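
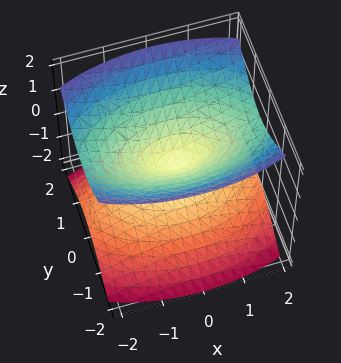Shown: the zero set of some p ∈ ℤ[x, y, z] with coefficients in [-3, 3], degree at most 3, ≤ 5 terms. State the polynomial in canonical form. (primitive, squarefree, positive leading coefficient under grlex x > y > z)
(a) The picture has 2 separate pieces. Treating them together as one polynomial.
(b) deg p = 2. A double cone through the origin; a quadric.
(c) Symmetries: the x ↦ −x reflection is a symmetry, so x appears only in even powers; the z ↦ −z reflection is a symmetry, so z appears only in even powers; the y ↦ −y reflection is a symmetry, so y appears only in even powers.
(d) Checking where it meets the axes: it meets the x-axis at x = 0 (among the integer gridlines); it crosses the z-axis at the gridline z = 0; it crosses the y-axis at the gridline y = 0.
(e) The integer polynomial consistent with all of this is the stated p.

x^2 + 3*y^2 - 3*z^2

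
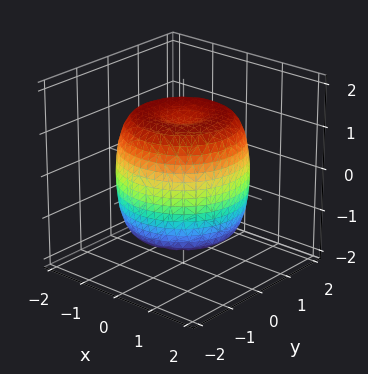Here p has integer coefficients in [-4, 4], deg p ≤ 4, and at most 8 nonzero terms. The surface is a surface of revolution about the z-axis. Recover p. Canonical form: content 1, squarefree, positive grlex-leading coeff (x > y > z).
Degree: no degree-3 surface has this shape, so deg p = 4.
Symmetry: the surface is invariant under rotation about z: p = q(x² + y², z).
From the visible intercepts: a circular section at z = 1 has radius between 1 and 2.
Putting this together gives p.

2*x^4 + 4*x^2*y^2 + 2*y^4 - 3*x^2 - 3*y^2 + 2*z^2 - 3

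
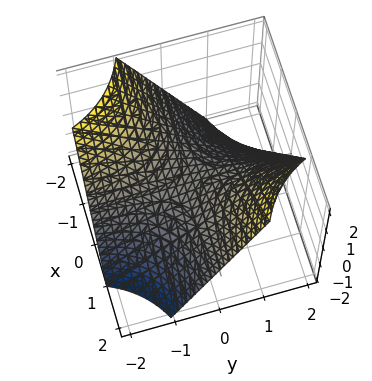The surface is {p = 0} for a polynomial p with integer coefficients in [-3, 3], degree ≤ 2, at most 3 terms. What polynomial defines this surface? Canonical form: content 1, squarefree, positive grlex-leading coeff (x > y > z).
x*y - z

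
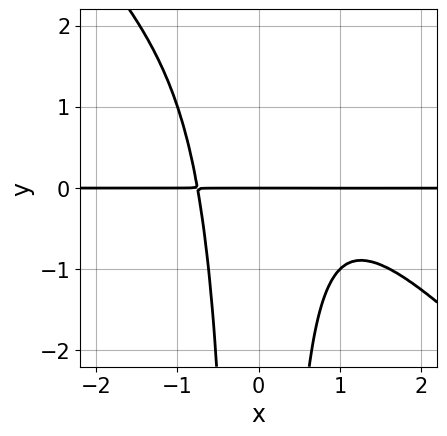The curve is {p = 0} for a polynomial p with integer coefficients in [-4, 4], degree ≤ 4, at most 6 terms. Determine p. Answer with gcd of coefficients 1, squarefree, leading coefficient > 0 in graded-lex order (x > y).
x^3*y + x^2*y^2 - x^2*y + y

First, degree: the shape is more complex than any degree-3 curve, so deg p = 4.
Then, against the integer gridlines: it crosses the y-axis at the gridline y = 0; the visible x-axis segment lies entirely on the curve.
Finally, putting this together gives p.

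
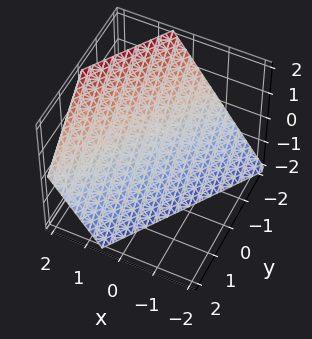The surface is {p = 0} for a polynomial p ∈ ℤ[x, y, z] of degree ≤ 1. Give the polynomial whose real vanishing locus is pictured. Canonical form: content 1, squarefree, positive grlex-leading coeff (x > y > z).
1. Degree: the surface is flat (a plane), so deg p = 1.
2. From the visible intercepts: it meets the y-axis at y = -1 (among the integer gridlines); one z-axis crossing is at z = -1.
3. Together with the visible shape, these determine p as stated.

3*x - 2*y - 2*z - 2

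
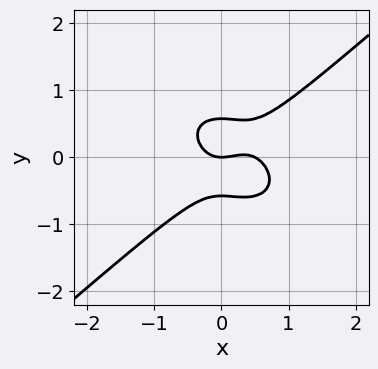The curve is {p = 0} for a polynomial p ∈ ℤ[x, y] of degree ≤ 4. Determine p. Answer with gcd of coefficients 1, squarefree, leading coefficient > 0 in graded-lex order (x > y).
First, degree: the shape is more complex than any degree-2 curve, so deg p = 3.
Next, from the visible intercepts: it meets the x-axis at x = 0 (among the integer gridlines); it crosses the y-axis at the gridline y = 0.
Finally, solving for integer coefficients yields p as stated.

2*x^3 - 3*y^3 - x^2 + y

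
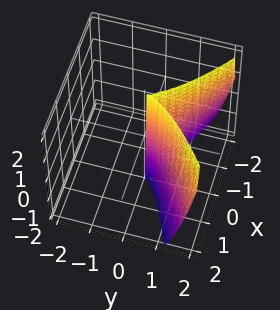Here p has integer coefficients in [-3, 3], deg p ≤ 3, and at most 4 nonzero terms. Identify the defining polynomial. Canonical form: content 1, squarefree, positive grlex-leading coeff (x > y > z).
x^2*z - 2*y^3 + 3*x^2

First, deg p = 3. A generic line meets the surface in up to 3 points.
Next, checking where it meets the axes: it meets the y-axis at y = 0 (among the integer gridlines); it crosses the x-axis at the gridline x = 0.
Finally, fitting integer coefficients to these (and the overall shape) gives p. Check: (0, 0, 1) on the z-axis lies on the surface, and p(0, 0, 1) = 0. ✓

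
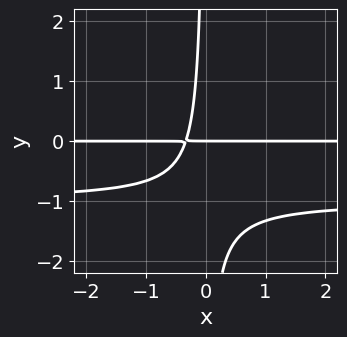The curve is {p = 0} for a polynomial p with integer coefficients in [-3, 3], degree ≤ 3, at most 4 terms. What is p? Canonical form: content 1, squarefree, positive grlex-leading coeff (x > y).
3*x*y^2 + 3*x*y + y

1. The degree is 3 — a generic line meets the curve in up to 3 points.
2. Against the integer gridlines: it meets the y-axis at y = 0 (among the integer gridlines); every point of the x-axis in the box is on the curve.
3. Fitting integer coefficients to these (and the overall shape) gives p.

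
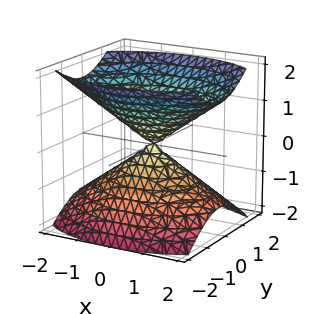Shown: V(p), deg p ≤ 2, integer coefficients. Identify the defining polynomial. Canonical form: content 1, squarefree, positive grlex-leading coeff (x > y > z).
x^2 + 2*y^2 - 2*z^2

(a) The picture has 2 separate pieces. Treating them together as one polynomial.
(b) deg p = 2. A double cone through the origin; a quadric.
(c) Symmetries: the x ↦ −x reflection is a symmetry, so x appears only in even powers; mirror symmetry y ↦ −y ⇒ only even powers of y; mirror symmetry z ↦ −z ⇒ only even powers of z.
(d) Against the integer gridlines: it crosses the x-axis at the gridline x = 0; one y-axis crossing is at y = 0; it meets the z-axis at z = 0 (among the integer gridlines).
(e) Putting this together gives p.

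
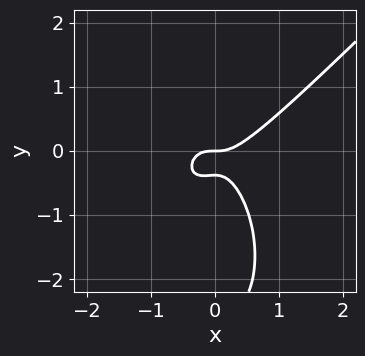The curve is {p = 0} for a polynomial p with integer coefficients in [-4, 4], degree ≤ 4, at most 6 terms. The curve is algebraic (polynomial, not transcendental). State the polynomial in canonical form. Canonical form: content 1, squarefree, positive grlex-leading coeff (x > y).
3*x^3 - 2*x^2*y - y^3 - 3*y^2 - y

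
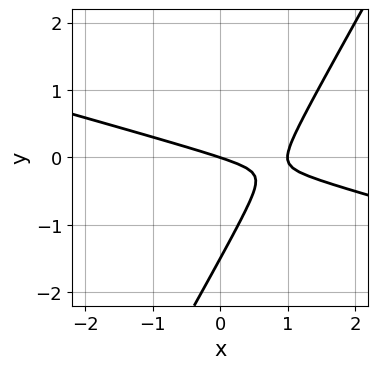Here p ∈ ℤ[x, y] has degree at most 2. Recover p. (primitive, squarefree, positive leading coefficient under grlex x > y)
x^2 + 3*x*y - 2*y^2 - x - 3*y

First, the degree is 2 — no degree-1 curve has this shape.
Next, against the integer gridlines: it meets the y-axis at y = 0 (among the integer gridlines); among the integer gridlines, it crosses the x-axis at x ∈ {0, 1}.
Finally, together with the visible shape, these determine p as stated.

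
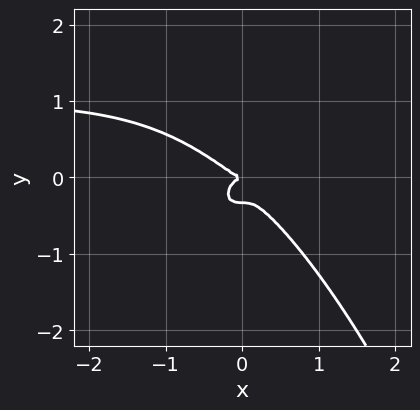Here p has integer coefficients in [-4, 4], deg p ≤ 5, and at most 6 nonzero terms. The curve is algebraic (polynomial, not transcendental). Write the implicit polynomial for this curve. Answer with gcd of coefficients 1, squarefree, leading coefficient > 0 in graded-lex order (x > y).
(a) Degree: the shape is more complex than any degree-3 curve, so deg p = 4.
(b) Reading off the gridlines: it crosses the y-axis at the gridline y = 0; it meets the x-axis at x = 0 (among the integer gridlines).
(c) Assembling these constraints gives the stated polynomial.

2*x^3*y - 2*x^3 - 3*y^3 - y^2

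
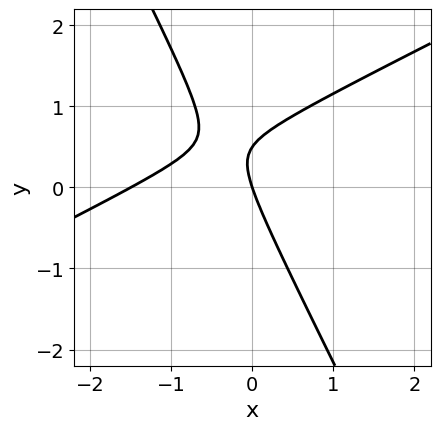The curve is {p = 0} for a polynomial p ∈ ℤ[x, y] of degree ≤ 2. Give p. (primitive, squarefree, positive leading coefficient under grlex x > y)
2*x^2 - 3*x*y - 2*y^2 + 3*x + y

The degree is 2 — the shape is more complex than any degree-1 curve.
Reading off the gridlines: it meets the x-axis at x = 0 (among the integer gridlines); it meets the y-axis at y = 0 (among the integer gridlines).
Solving for integer coefficients yields p as stated.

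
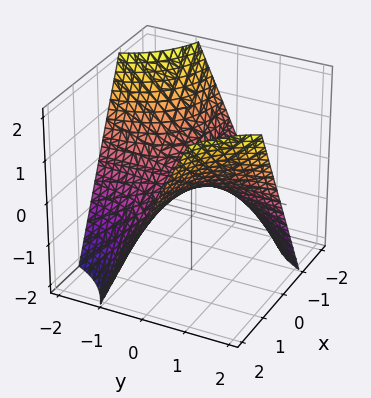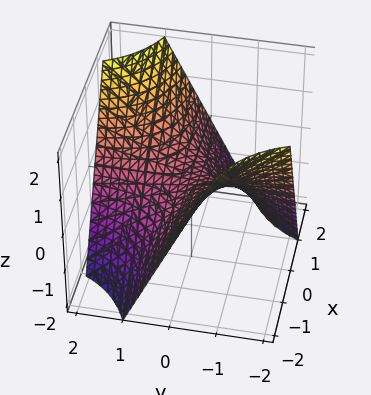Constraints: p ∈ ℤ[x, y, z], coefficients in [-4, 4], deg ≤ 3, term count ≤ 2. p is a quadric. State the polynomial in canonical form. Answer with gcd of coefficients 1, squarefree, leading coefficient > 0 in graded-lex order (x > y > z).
x*y - z

First, the degree is 2 — a saddle surface; a quadric.
Then, from the visible intercepts: every point of the y-axis in the box is on the surface; the visible x-axis segment lies entirely on the surface.
Finally, together with the visible shape, these determine p as stated.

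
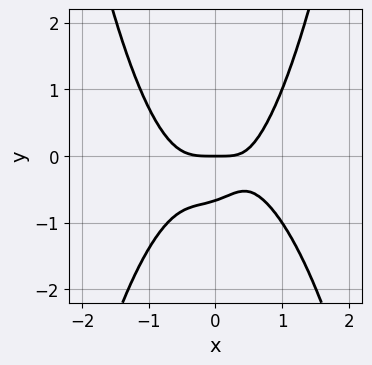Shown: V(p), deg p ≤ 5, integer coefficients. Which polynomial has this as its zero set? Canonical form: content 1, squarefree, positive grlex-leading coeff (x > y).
First, deg p = 4. The shape is more complex than any degree-3 curve.
Then, observable constraints: it meets the y-axis at y = 0 (among the integer gridlines); one x-axis crossing is at x = 0.
Finally, these observations pin down the coefficients.

3*x^4 + x^2*y + x*y - 3*y^2 - 2*y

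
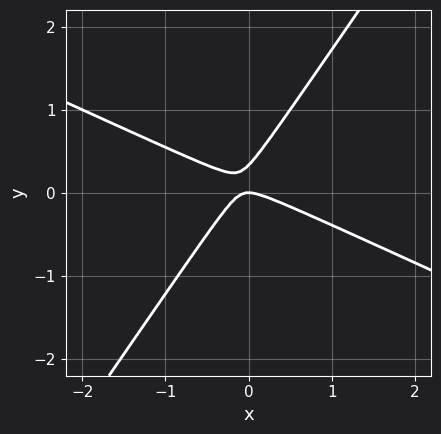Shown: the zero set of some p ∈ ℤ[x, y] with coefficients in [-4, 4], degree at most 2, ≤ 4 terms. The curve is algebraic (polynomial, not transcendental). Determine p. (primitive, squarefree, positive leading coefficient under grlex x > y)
2*x^2 + 3*x*y - 3*y^2 + y

First, the degree is 2 — no degree-1 curve has this shape.
Then, from the axis intercepts and sections: one x-axis crossing is at x = 0; it crosses the y-axis at the gridline y = 0.
Finally, putting this together gives p.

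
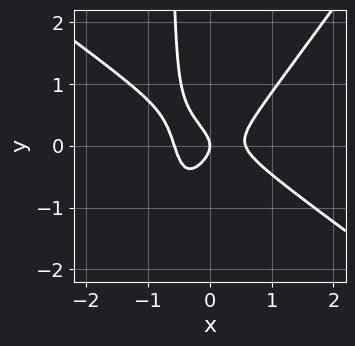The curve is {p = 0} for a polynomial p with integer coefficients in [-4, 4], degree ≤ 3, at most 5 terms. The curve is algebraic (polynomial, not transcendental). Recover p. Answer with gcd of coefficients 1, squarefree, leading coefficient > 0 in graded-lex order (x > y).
3*x^3 + 2*x^2*y - 3*x*y^2 - 2*y^2 - x

(a) The degree is 3 — no degree-2 curve has this shape.
(b) Checking where it meets the axes: one x-axis crossing is at x = 0; it meets the y-axis at y = 0 (among the integer gridlines).
(c) Solving for integer coefficients yields p as stated.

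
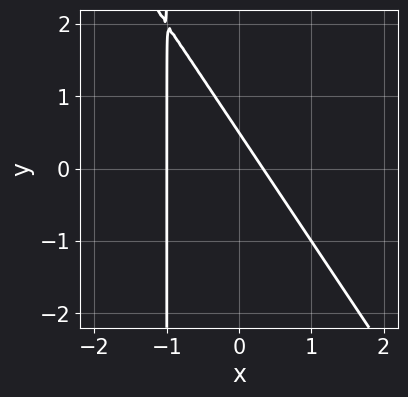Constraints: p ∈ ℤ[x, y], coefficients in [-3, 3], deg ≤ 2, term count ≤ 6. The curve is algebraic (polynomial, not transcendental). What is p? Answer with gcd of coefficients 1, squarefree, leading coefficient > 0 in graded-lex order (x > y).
3*x^2 + 2*x*y + 2*x + 2*y - 1

(a) The degree is 2 — no degree-1 curve has this shape.
(b) Against the integer gridlines: one x-axis crossing is at x = -1.
(c) Putting this together gives p.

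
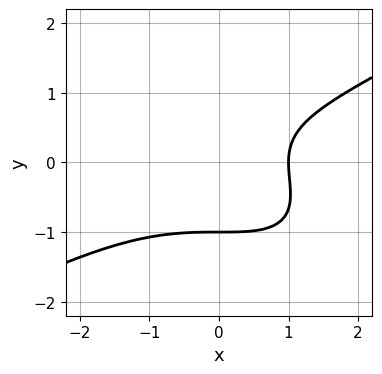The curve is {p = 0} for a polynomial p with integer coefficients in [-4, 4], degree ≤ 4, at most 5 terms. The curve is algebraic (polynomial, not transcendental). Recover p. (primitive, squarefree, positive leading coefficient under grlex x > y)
x^3 - 2*x*y^2 - 3*y^3 + 2*x - 3

deg p = 3.
From the visible intercepts: one x-axis crossing is at x = 1; one y-axis crossing is at y = -1.
Solving for integer coefficients yields p as stated.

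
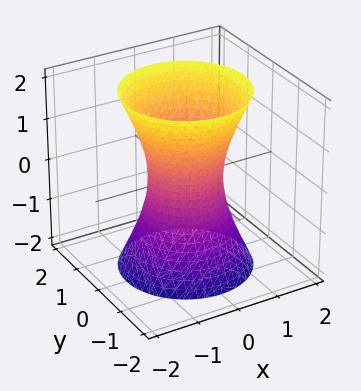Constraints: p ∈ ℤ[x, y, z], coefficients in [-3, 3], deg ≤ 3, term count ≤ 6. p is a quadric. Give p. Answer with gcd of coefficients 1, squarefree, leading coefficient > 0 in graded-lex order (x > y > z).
3*x^2 + 3*y^2 - z^2 - 2

(a) The degree is 2 — one connected sheet with a waist; a quadric.
(b) Symmetries: rotational symmetry about the z-axis ⇒ p depends on x, y only through x² + y²; the z ↦ −z reflection is a symmetry, so z appears only in even powers.
(c) Checking where it meets the axes: a circular section at z = -1 has radius exactly 1; no z-intercept at any integer in the box.
(d) Together with the visible shape, these determine p as stated.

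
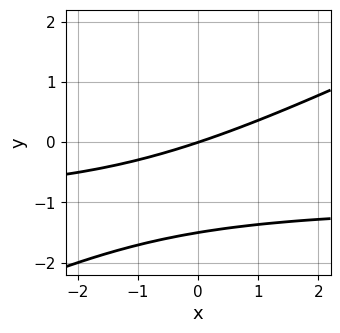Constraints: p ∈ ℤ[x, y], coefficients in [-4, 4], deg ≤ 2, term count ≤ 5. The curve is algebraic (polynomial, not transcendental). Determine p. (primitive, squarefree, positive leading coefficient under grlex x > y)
x*y - 2*y^2 + x - 3*y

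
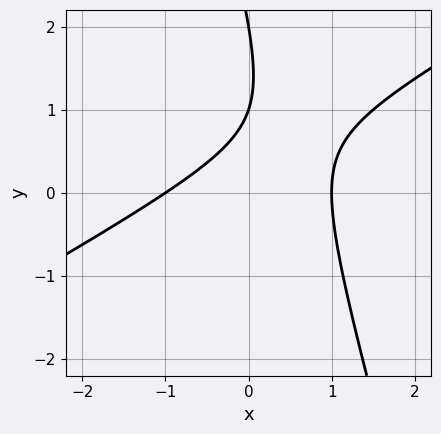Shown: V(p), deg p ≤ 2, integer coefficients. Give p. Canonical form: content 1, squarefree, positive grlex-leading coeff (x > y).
First, degree: no degree-1 curve has this shape, so deg p = 2.
Then, observable constraints: among the integer gridlines, it crosses the y-axis at y ∈ {1, 2}; the x-axis gridline crossings are at x ∈ {-1, 1}.
Finally, matching integer coefficients to the picture gives p.

2*x^2 - 3*x*y - y^2 + 3*y - 2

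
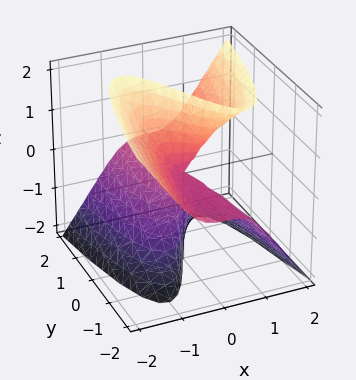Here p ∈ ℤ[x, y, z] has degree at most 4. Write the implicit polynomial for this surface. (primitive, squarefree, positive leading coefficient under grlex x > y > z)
1. Degree: no degree-2 surface has this shape, so deg p = 3.
2. From the axis intercepts and sections: every point of the y-axis in the box is on the surface; the visible z-axis segment lies entirely on the surface.
3. These observations pin down the coefficients.

3*x^3 - 2*x*z^2 - 2*y*z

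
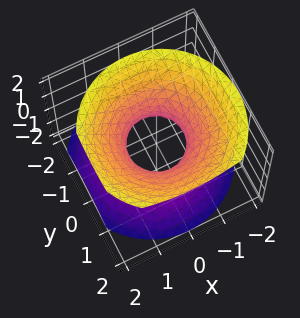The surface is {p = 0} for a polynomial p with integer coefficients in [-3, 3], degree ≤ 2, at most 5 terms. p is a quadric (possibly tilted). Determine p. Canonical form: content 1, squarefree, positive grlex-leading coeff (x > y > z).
3*x^2 + 3*y^2 - y*z - 3*z^2 - 2

First, deg p = 2. A generic line meets the surface in up to 2 points.
Next, against the integer gridlines: no z-intercept at any integer in the box.
Finally, the integer polynomial consistent with all of this is the stated p.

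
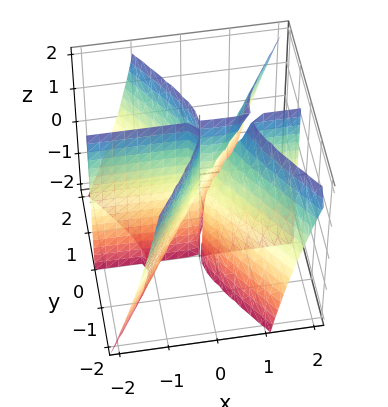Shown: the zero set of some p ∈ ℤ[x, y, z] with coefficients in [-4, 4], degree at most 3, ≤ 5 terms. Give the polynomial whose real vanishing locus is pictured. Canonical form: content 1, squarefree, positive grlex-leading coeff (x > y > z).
2*x^2*y - x*y*z - y^3

(a) The picture has 3 separate pieces. Treating them together as one polynomial.
(b) Degree: no degree-2 surface has this shape, so deg p = 3.
(c) From the visible intercepts: it crosses the y-axis at the gridline y = 0; the visible z-axis segment lies entirely on the surface.
(d) The integer polynomial consistent with all of this is the stated p. Check: (-1, 0, 0) on the x-axis lies on the surface, and p(-1, 0, 0) = 0. ✓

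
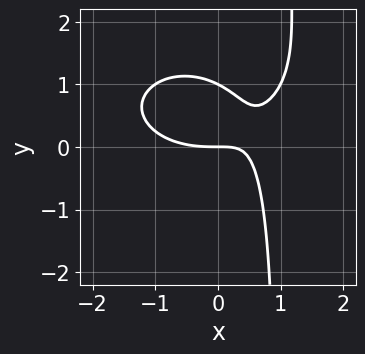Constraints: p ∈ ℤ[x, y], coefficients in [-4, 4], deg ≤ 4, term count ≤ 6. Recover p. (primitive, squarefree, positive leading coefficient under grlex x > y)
(a) deg p = 3. No degree-2 curve has this shape.
(b) From the axis intercepts and sections: it meets the x-axis at x = 0 (among the integer gridlines); among the integer gridlines, it crosses the y-axis at y ∈ {0, 1}.
(c) Together with the visible shape, these determine p as stated.

x^3 + 2*x*y^2 - 3*x*y - 2*y^2 + 2*y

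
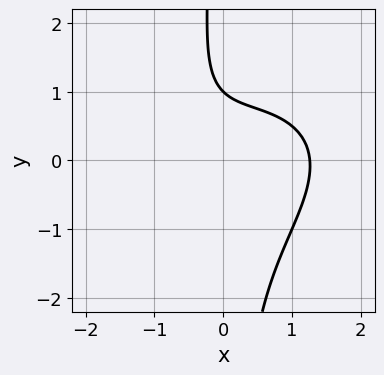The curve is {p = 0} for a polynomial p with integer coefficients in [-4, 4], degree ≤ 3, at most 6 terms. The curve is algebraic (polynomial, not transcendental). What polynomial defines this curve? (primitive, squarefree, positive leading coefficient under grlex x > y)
First, degree: the shape is more complex than any degree-2 curve, so deg p = 3.
Next, from the axis intercepts and sections: it crosses the y-axis at the gridline y = 1.
Finally, the integer polynomial consistent with all of this is the stated p.

x^3 - x^2*y + 2*x*y^2 + 2*y - 2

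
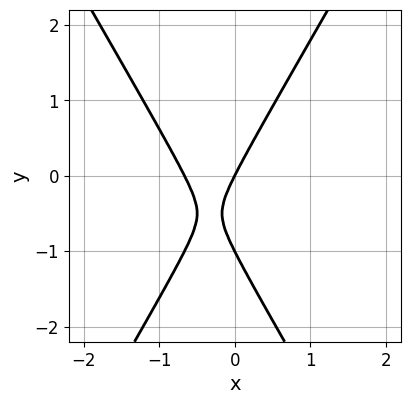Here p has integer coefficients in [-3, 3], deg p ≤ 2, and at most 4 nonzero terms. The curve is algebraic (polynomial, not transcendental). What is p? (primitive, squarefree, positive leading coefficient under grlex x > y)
3*x^2 - y^2 + 2*x - y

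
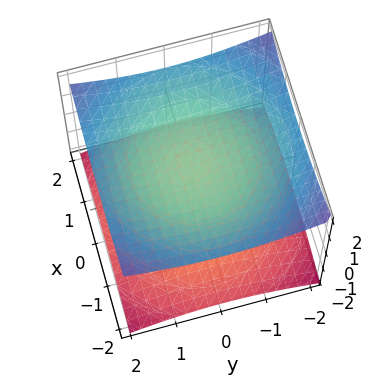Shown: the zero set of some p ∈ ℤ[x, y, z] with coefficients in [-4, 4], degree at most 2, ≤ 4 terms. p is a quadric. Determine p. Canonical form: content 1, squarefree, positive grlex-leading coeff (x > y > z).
1. There are 2 components. They look like related sheets of one shape, so recover p as a whole.
2. Degree: two sheets facing apart; a quadric, so deg p = 2.
3. By symmetry, every cross-section ⟂ z is a circle, so x, y appear only via x² + y²; mirror symmetry z ↦ −z ⇒ only even powers of z.
4. From the visible intercepts: the z-axis gridline crossings are at z ∈ {-1, 1}; the surface avoids every integer y-axis point in the box; no x-intercept at any integer in the box.
5. Together with the visible shape, these determine p as stated.

x^2 + y^2 - 3*z^2 + 3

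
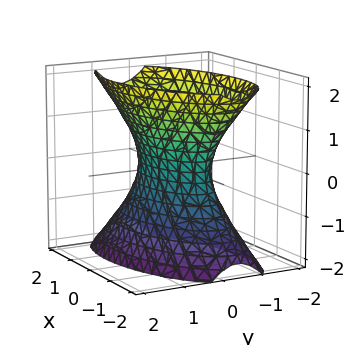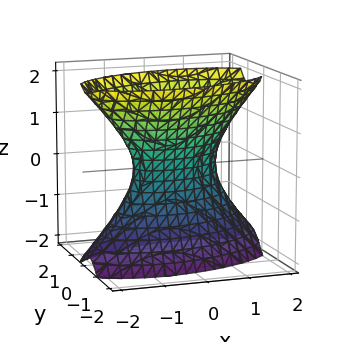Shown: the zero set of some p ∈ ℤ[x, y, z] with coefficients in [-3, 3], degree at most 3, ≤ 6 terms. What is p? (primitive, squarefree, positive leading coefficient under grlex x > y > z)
x^2 - x*y + 3*y^2 - z^2 - 1

(a) Degree: a generic line meets the surface in up to 2 points, so deg p = 2.
(b) Against the integer gridlines: the surface avoids every integer z-axis point in the box; the x-axis gridline crossings are at x ∈ {-1, 1}.
(c) Putting this together gives p.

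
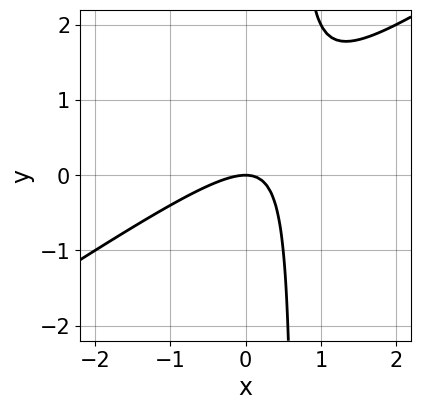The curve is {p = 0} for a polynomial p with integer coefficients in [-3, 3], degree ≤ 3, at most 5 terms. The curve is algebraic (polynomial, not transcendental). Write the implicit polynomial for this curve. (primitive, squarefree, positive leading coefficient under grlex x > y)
First, deg p = 2.
Next, checking where it meets the axes: it crosses the y-axis at the gridline y = 0; one x-axis crossing is at x = 0.
Finally, fitting integer coefficients to these (and the overall shape) gives p.

2*x^2 - 3*x*y + 2*y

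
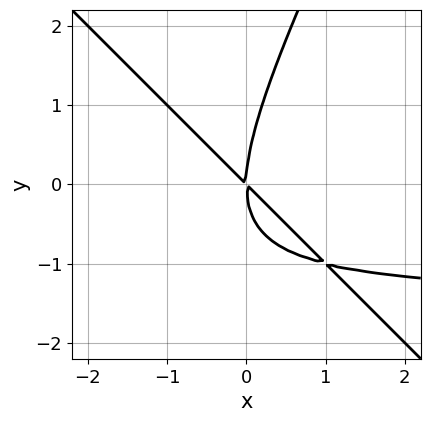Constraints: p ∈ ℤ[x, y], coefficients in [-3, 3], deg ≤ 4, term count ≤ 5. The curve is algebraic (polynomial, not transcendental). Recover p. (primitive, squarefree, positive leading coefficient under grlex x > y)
First, deg p = 3.
Then, against the integer gridlines: it meets the y-axis at y = 0 (among the integer gridlines); it meets the x-axis at x = 0 (among the integer gridlines).
Finally, matching integer coefficients to the picture gives p.

2*x^2*y + x*y^2 - y^3 + 3*x^2 + 3*x*y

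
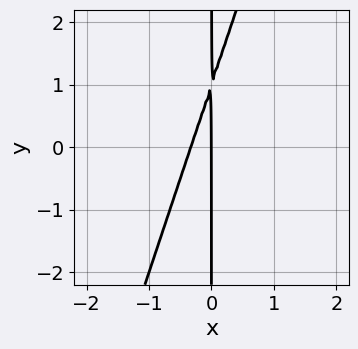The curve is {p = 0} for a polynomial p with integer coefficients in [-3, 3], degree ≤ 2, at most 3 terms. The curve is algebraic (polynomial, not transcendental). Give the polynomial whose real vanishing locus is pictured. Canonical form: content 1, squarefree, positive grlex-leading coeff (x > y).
1. Degree: the shape is more complex than any degree-1 curve, so deg p = 2.
2. Observable constraints: the visible y-axis segment lies entirely on the curve; it crosses the x-axis at the gridline x = 0.
3. These observations pin down the coefficients.

3*x^2 - x*y + x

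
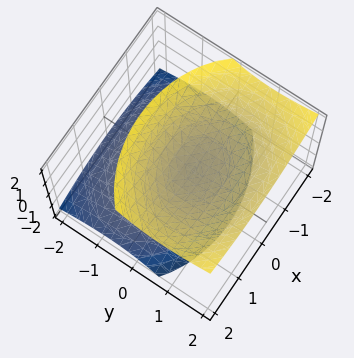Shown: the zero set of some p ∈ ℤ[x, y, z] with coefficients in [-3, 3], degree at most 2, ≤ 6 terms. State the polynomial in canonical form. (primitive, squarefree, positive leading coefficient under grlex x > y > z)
2*x^2 + 3*y^2 - 3*y*z - 3*z^2 + 1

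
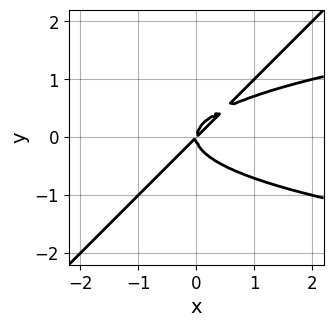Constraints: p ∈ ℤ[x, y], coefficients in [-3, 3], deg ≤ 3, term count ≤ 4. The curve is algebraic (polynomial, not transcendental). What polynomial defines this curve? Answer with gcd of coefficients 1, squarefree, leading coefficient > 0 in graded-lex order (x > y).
(a) The degree is 3 — no degree-2 curve has this shape.
(b) Against the integer gridlines: one x-axis crossing is at x = 0; it crosses the y-axis at the gridline y = 0.
(c) Fitting integer coefficients to these (and the overall shape) gives p.

2*x*y^2 - 2*y^3 - x^2 + x*y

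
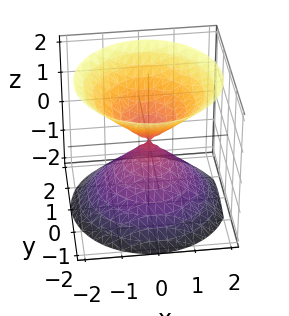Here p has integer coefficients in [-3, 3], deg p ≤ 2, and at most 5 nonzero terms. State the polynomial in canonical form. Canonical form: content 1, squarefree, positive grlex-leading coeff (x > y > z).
1. The picture has 2 separate pieces. Treating them together as one polynomial.
2. deg p = 2. Two nappes meeting at a single point; a quadric.
3. Symmetries: the surface is invariant under rotation about z: p = q(x² + y², z); it's symmetric under z → −z, forcing even powers of z.
4. Checking where it meets the axes: one y-axis crossing is at y = 0; one x-axis crossing is at x = 0; a circular section at z = 1 has radius exactly 1.
5. The integer polynomial consistent with all of this is the stated p.

x^2 + y^2 - z^2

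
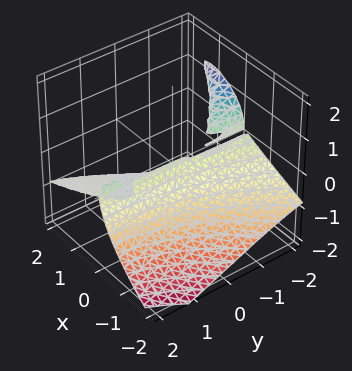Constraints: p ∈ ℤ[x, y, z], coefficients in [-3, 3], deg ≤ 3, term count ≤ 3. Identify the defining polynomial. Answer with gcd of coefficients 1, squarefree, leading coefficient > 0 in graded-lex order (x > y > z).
(a) I count 3 distinct pieces. They look like related sheets of one shape, so recover p as a whole.
(b) The degree is 3 — a generic line meets the surface in up to 3 points.
(c) Checking where it meets the axes: it crosses the x-axis at the gridline x = 0; every point of the y-axis in the box is on the surface; it crosses the z-axis at the gridline z = 0.
(d) Fitting integer coefficients to these (and the overall shape) gives p.

x*y*z + z^3 + x^2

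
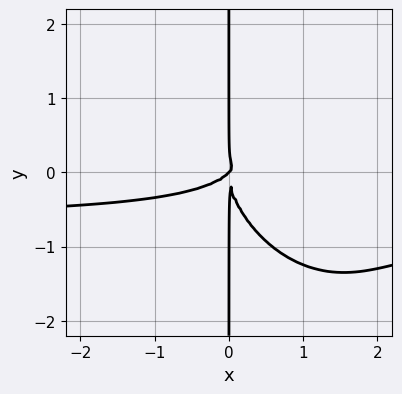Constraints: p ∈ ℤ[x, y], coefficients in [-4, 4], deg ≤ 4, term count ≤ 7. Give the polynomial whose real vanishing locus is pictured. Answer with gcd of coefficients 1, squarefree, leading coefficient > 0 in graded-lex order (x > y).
3*x^3*y + 2*x^2*y^2 + 2*x*y^3 + 2*x^3 - 2*x^2*y

First, degree: no degree-3 curve has this shape, so deg p = 4.
Then, against the integer gridlines: it crosses the x-axis at the gridline x = 0; every point of the y-axis in the box is on the curve.
Finally, these observations pin down the coefficients.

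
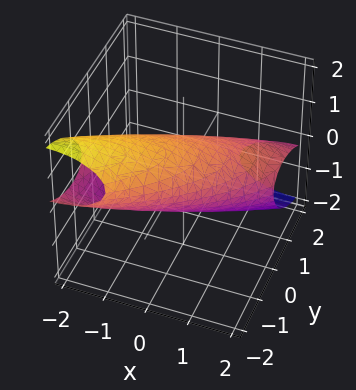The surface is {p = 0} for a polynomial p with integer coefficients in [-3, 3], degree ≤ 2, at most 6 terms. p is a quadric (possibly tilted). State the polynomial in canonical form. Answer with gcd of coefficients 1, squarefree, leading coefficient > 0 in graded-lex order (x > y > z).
x^2 - 2*x*y + 2*y^2 + 3*y*z + 3*z^2 - 3

First, deg p = 2. No degree-1 surface has this shape.
Then, from the visible intercepts: among the integer gridlines, it crosses the z-axis at z ∈ {-1, 1}.
Finally, together with the visible shape, these determine p as stated.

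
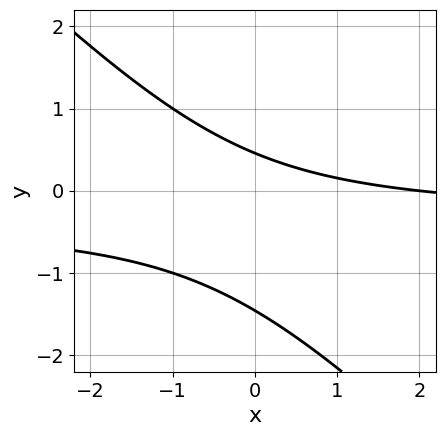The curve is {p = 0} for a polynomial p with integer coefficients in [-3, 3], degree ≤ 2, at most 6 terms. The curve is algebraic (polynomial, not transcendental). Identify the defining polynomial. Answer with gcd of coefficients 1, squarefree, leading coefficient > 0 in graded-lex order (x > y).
(a) The degree is 2 — a generic line meets the curve in up to 2 points.
(b) Checking where it meets the axes: it crosses the x-axis at the gridline x = 2.
(c) Together with the visible shape, these determine p as stated.

3*x*y + 3*y^2 + x + 3*y - 2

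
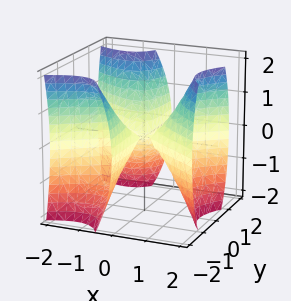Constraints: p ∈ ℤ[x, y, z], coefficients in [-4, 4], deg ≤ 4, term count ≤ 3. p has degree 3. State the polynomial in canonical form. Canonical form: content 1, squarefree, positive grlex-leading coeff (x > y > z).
x^3 - 2*x*y^2 - z^2

There are 3 components. They look like related sheets of one shape, so recover p as a whole.
The degree is 3 — a generic line meets the surface in up to 3 points.
Against the integer gridlines: every point of the y-axis in the box is on the surface; one x-axis crossing is at x = 0.
Assembling these constraints gives the stated polynomial.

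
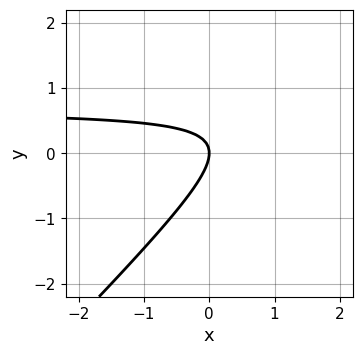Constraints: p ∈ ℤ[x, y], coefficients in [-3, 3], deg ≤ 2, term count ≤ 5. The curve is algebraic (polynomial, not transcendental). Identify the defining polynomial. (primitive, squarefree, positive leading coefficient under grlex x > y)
3*x*y - 3*y^2 - 2*x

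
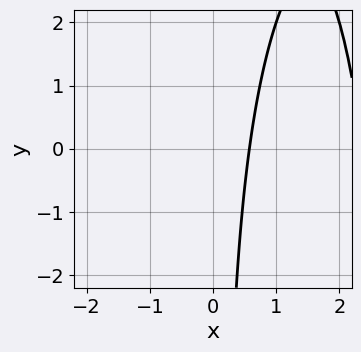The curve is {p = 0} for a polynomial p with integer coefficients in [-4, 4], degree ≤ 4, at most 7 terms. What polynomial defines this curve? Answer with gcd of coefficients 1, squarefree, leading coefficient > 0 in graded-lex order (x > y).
x^4 - 2*x^3 + x*y - 3*x + 2

1. deg p = 4. A generic line meets the curve in up to 4 points.
2. From the visible intercepts: the curve avoids every integer y-axis point in the box.
3. These observations pin down the coefficients.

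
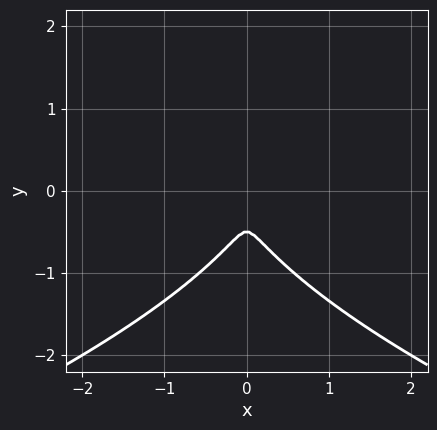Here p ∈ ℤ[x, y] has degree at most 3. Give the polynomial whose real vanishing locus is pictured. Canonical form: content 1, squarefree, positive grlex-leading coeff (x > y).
deg p = 3.
Symmetries: the x ↦ −x reflection is a symmetry, so x appears only in even powers.
The integer polynomial consistent with all of this is the stated p.

2*y^3 + 3*x^2 + y^2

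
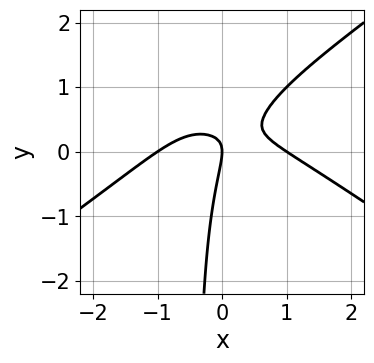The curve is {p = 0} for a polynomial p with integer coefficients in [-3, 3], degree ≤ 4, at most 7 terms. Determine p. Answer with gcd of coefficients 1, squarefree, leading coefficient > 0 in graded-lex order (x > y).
x^3 - 2*x*y^2 + 3*x*y - y^2 - x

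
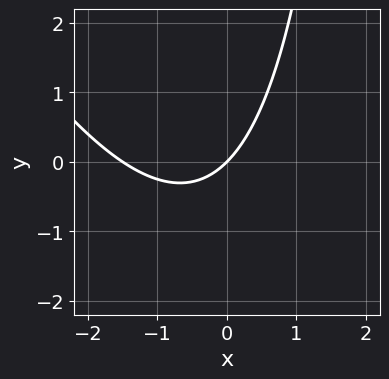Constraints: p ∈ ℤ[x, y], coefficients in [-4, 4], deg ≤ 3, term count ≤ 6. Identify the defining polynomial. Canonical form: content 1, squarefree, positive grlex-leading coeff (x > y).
(a) Degree: no degree-1 curve has this shape, so deg p = 2.
(b) Reading off the gridlines: it crosses the x-axis at the gridline x = 0; one y-axis crossing is at y = 0.
(c) These observations pin down the coefficients.

2*x^2 + x*y + 3*x - 3*y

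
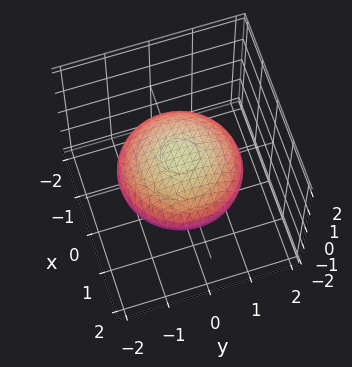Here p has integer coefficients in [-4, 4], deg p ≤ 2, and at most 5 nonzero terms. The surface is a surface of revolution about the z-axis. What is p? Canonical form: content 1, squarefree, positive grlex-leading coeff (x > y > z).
x^2 + y^2 + 3*z^2 - 2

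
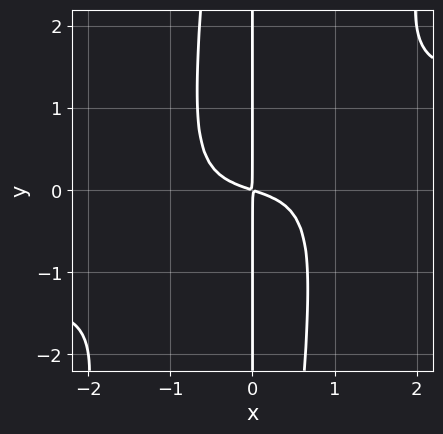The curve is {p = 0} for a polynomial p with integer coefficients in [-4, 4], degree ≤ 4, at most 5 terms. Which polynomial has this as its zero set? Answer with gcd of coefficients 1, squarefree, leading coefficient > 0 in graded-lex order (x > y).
deg p = 4. The shape is more complex than any degree-3 curve.
Against the integer gridlines: every point of the y-axis in the box is on the curve.
Fitting integer coefficients to these (and the overall shape) gives p.

x^4 - 3*x^3*y + x^2*y^2 + x^2 + 3*x*y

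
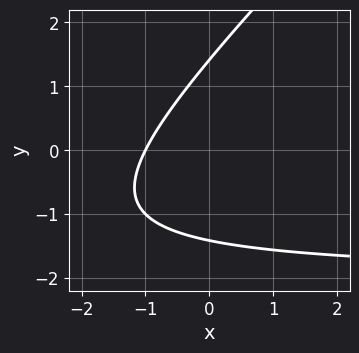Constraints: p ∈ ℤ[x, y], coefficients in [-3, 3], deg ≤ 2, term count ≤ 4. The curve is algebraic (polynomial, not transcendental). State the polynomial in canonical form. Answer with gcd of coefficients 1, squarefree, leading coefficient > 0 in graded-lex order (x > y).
x*y - y^2 + 2*x + 2

The degree is 2 — the shape is more complex than any degree-1 curve.
Checking where it meets the axes: one x-axis crossing is at x = -1.
Together with the visible shape, these determine p as stated.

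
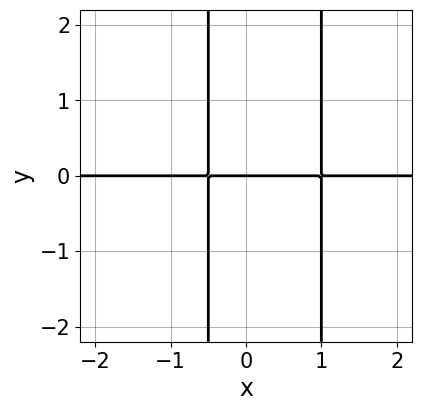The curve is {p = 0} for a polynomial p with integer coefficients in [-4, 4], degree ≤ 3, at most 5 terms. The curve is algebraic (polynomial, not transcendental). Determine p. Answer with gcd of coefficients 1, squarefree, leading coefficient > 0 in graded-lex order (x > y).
2*x^2*y - x*y - y

(a) deg p = 3.
(b) Against the integer gridlines: it crosses the y-axis at the gridline y = 0; the visible x-axis segment lies entirely on the curve.
(c) The integer polynomial consistent with all of this is the stated p.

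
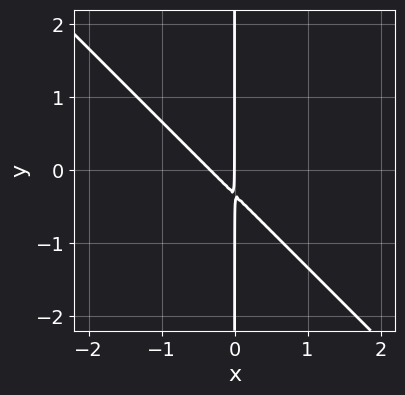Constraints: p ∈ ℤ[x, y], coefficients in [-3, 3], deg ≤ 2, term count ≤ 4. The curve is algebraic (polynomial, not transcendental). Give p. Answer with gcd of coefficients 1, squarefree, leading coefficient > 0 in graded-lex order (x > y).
First, degree: the shape is more complex than any degree-1 curve, so deg p = 2.
Next, from the visible intercepts: the visible y-axis segment lies entirely on the curve; it meets the x-axis at x = 0 (among the integer gridlines).
Finally, together with the visible shape, these determine p as stated.

3*x^2 + 3*x*y + x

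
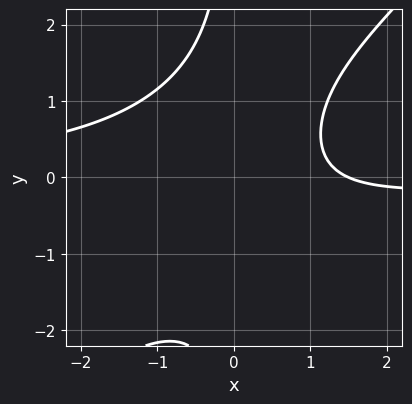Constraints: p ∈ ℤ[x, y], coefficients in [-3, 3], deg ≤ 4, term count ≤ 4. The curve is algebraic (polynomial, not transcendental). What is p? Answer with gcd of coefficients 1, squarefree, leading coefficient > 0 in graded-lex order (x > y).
The degree is 3 — the shape is more complex than any degree-2 curve.
Reading off the gridlines: it misses every integer gridline on the y-axis.
Putting this together gives p.

2*x^2*y - 2*x*y^2 + 2*x - 3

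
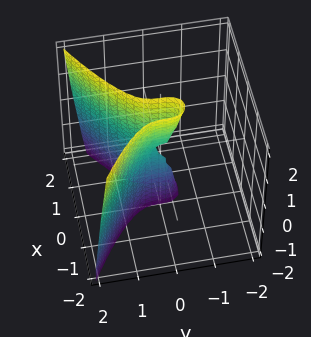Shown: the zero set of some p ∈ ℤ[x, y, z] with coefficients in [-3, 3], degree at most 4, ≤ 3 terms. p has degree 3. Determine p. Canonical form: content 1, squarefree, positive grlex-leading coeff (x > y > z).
2*y^3 - 3*x^2 - x*z

1. The degree is 3 — the shape is more complex than any degree-2 surface.
2. Reading off the gridlines: the visible z-axis segment lies entirely on the surface; it meets the x-axis at x = 0 (among the integer gridlines); it crosses the y-axis at the gridline y = 0.
3. Assembling these constraints gives the stated polynomial.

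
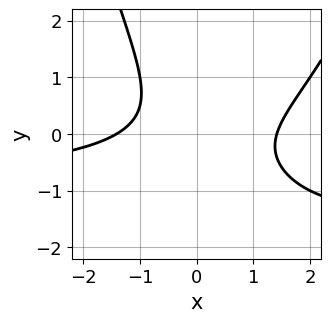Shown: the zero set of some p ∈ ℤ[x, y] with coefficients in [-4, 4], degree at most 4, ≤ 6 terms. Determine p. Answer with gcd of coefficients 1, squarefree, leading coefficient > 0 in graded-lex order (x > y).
The degree is 3 — the shape is more complex than any degree-2 curve.
From the visible intercepts: the curve avoids every integer y-axis point in the box.
These observations pin down the coefficients.

x^2*y + x^2 - 2*x*y - 2*y^2 - 2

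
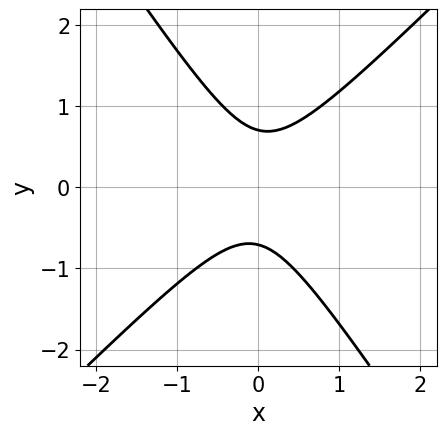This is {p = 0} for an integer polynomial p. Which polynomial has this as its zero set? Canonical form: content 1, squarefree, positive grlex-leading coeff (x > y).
(a) The degree is 2 — a generic line meets the curve in up to 2 points.
(b) Checking where it meets the axes: no x-intercept at any integer in the box.
(c) These observations pin down the coefficients.

3*x^2 - x*y - 2*y^2 + 1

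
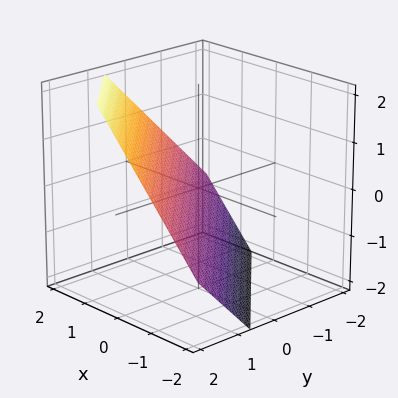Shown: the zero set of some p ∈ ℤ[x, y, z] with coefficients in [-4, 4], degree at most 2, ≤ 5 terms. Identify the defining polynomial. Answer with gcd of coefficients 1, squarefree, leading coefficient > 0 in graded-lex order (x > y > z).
1. deg p = 1. The surface is flat (a plane).
2. The integer polynomial consistent with all of this is the stated p.

3*x + 3*y - 3*z - 2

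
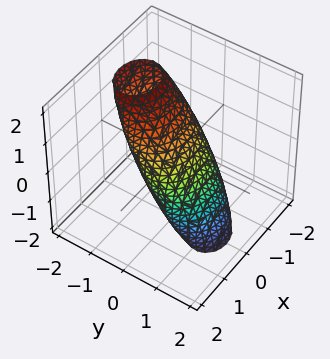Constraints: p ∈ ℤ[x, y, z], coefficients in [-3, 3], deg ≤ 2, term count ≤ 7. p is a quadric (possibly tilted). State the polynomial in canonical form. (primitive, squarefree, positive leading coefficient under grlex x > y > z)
1. Degree: no degree-1 surface has this shape, so deg p = 2.
2. Observable constraints: among the integer gridlines, it crosses the x-axis at x ∈ {-1, 1}.
3. The integer polynomial consistent with all of this is the stated p.

2*x^2 + 3*y^2 + 3*y*z + z^2 - 2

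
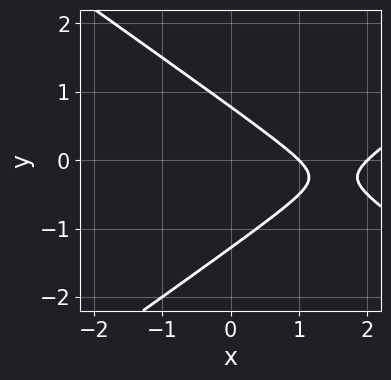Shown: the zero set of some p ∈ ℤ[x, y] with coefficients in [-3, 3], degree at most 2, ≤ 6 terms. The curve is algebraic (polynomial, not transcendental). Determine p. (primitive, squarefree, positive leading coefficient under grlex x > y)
x^2 - 2*y^2 - 3*x - y + 2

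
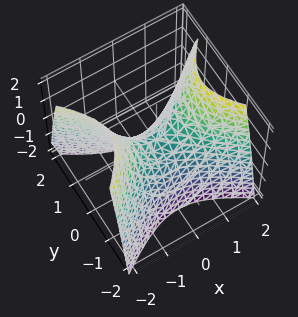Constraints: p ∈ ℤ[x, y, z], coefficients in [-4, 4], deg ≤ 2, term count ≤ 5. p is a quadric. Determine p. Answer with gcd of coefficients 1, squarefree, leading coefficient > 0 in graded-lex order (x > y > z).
1. deg p = 2. A hyperbolic paraboloid; a quadric.
2. Symmetries: it's symmetric under y → −y, forcing even powers of y; the x ↦ −x reflection is a symmetry, so x appears only in even powers.
3. Against the integer gridlines: one y-axis crossing is at y = 0; one z-axis crossing is at z = 0; it crosses the x-axis at the gridline x = 0.
4. Assembling these constraints gives the stated polynomial.

2*x^2 - 3*y^2 - 2*z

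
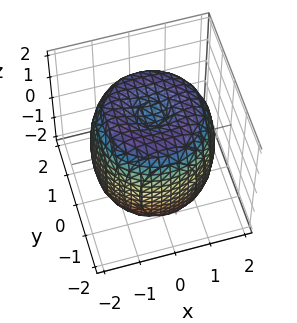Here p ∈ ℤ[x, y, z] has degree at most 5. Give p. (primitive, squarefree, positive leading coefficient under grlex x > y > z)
(a) Degree: a generic line meets the surface in up to 4 points, so deg p = 4.
(b) Symmetries: every cross-section ⟂ z is a circle, so x, y appear only via x² + y².
(c) Against the integer gridlines: a circular section at z = 1 has radius between 1 and 2.
(d) Fitting integer coefficients to these (and the overall shape) gives p.

x^4 + 2*x^2*y^2 + y^4 - 2*x^2 - 2*y^2 + z^2 - 2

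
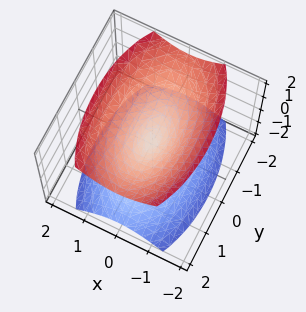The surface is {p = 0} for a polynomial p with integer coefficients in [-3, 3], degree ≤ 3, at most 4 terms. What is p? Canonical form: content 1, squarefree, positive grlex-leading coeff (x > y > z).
(a) There are 2 components.
(b) The degree is 2 — two nappes meeting at a single point; a quadric.
(c) Symmetries: mirror symmetry z ↦ −z ⇒ only even powers of z; mirror symmetry y ↦ −y ⇒ only even powers of y; the x ↦ −x reflection is a symmetry, so x appears only in even powers.
(d) From the axis intercepts and sections: one x-axis crossing is at x = 0; it crosses the z-axis at the gridline z = 0; one y-axis crossing is at y = 0.
(e) Together with the visible shape, these determine p as stated.

3*x^2 + y^2 - 2*z^2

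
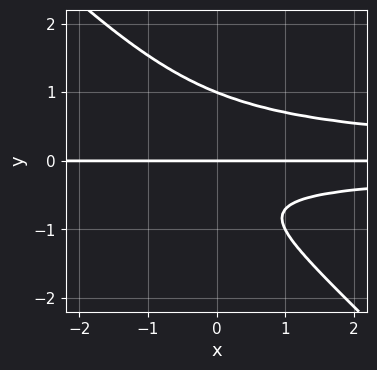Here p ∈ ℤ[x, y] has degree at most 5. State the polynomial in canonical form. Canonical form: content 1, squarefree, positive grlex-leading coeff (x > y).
(a) Degree: no degree-3 curve has this shape, so deg p = 4.
(b) Against the integer gridlines: every point of the x-axis in the box is on the curve; among the integer gridlines, it crosses the y-axis at y ∈ {0, 1}.
(c) Matching integer coefficients to the picture gives p.

2*x*y^3 + 2*y^4 - y^2 - y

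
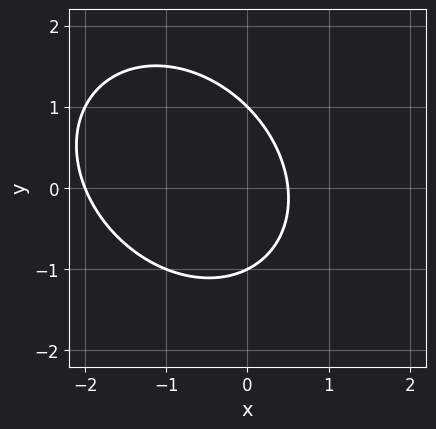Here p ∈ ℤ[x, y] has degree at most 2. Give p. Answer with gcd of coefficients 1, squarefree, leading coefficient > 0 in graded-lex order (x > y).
First, degree: a generic line meets the curve in up to 2 points, so deg p = 2.
Then, observable constraints: the y-axis gridline crossings are at y ∈ {-1, 1}; it meets the x-axis at x = -2 (among the integer gridlines).
Finally, these observations pin down the coefficients.

2*x^2 + x*y + 2*y^2 + 3*x - 2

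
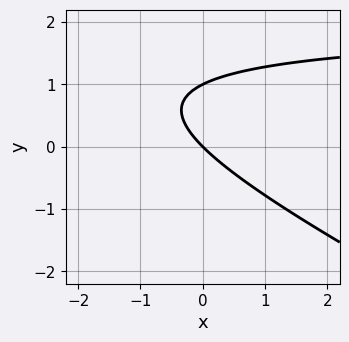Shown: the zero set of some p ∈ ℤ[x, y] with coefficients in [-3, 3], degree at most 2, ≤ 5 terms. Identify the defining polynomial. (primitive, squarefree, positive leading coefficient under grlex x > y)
x*y + 2*y^2 - 2*x - 2*y

The degree is 2 — a generic line meets the curve in up to 2 points.
Checking where it meets the axes: it meets the x-axis at x = 0 (among the integer gridlines); among the integer gridlines, it crosses the y-axis at y ∈ {0, 1}.
Putting this together gives p.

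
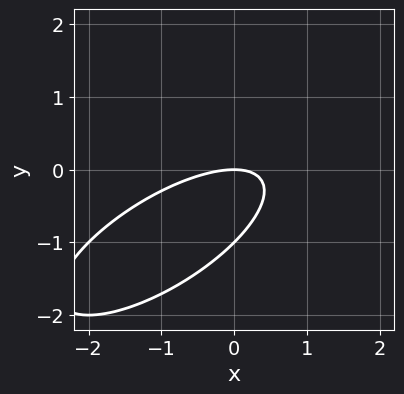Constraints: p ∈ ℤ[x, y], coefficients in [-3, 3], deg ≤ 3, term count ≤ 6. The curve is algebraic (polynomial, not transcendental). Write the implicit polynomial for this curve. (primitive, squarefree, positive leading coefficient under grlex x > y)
(a) The degree is 2 — the shape is more complex than any degree-1 curve.
(b) From the visible intercepts: among the integer gridlines, it crosses the y-axis at y ∈ {-1, 0}; it crosses the x-axis at the gridline x = 0.
(c) The integer polynomial consistent with all of this is the stated p.

x^2 - 2*x*y + 2*y^2 + 2*y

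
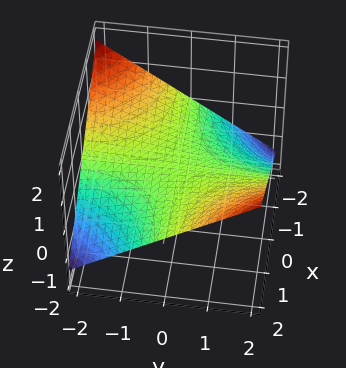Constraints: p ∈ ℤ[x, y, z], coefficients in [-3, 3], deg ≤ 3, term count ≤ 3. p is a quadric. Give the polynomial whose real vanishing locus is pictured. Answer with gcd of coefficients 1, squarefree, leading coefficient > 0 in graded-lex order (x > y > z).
deg p = 2. A saddle surface; a quadric.
Against the integer gridlines: the visible y-axis segment lies entirely on the surface; it crosses the z-axis at the gridline z = 0; the visible x-axis segment lies entirely on the surface.
Assembling these constraints gives the stated polynomial.

x*y - 3*z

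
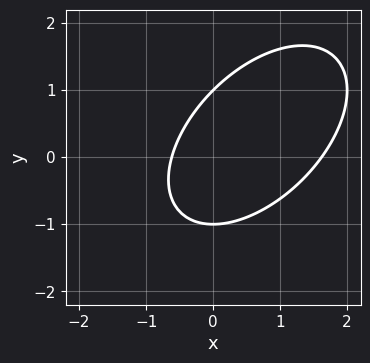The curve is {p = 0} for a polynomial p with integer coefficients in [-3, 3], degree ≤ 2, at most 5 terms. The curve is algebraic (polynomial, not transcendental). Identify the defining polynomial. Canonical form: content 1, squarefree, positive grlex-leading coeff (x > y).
x^2 - x*y + y^2 - x - 1

First, degree: no degree-1 curve has this shape, so deg p = 2.
Then, reading off the gridlines: among the integer gridlines, it crosses the y-axis at y ∈ {-1, 1}.
Finally, solving for integer coefficients yields p as stated.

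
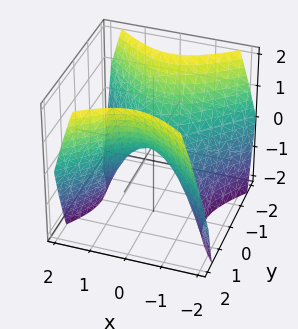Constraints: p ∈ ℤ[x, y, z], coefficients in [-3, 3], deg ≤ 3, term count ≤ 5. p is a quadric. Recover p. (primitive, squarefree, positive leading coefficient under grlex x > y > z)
1. Degree: a hyperbolic paraboloid; a quadric, so deg p = 2.
2. Symmetries: it's symmetric under x → −x, forcing even powers of x; the y ↦ −y reflection is a symmetry, so y appears only in even powers.
3. Checking where it meets the axes: it crosses the z-axis at the gridline z = 0; it meets the y-axis at y = 0 (among the integer gridlines); one x-axis crossing is at x = 0.
4. Fitting integer coefficients to these (and the overall shape) gives p.

x^2 - y^2 + z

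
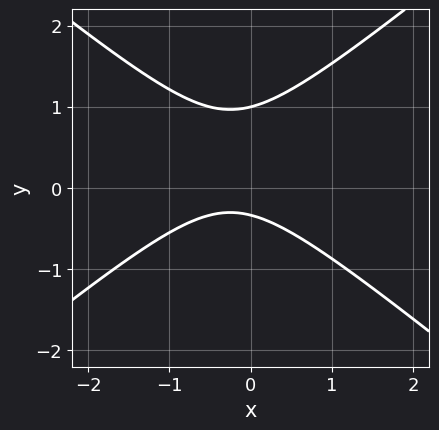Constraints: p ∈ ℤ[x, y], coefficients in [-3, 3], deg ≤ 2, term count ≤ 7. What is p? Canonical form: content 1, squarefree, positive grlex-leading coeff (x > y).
2*x^2 - 3*y^2 + x + 2*y + 1

(a) deg p = 2. No degree-1 curve has this shape.
(b) From the axis intercepts and sections: it meets the y-axis at y = 1 (among the integer gridlines); no x-intercept at any integer in the box.
(c) Together with the visible shape, these determine p as stated.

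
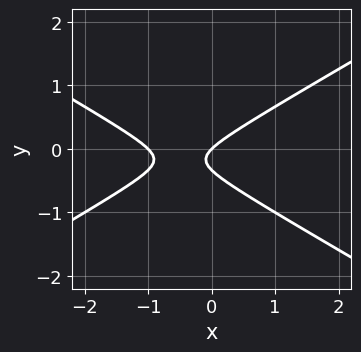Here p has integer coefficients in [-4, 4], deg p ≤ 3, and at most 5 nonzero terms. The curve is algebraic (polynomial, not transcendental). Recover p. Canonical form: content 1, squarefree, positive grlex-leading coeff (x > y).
x^2 - 3*y^2 + x - y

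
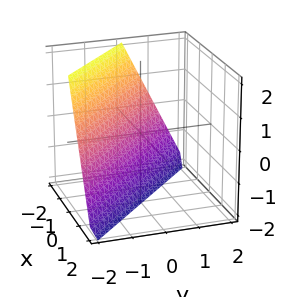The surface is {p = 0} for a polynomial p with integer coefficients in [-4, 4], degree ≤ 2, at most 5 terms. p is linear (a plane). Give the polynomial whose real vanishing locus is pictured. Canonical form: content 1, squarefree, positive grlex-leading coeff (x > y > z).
2*x + 2*y + z + 2

(a) The degree is 1 — every cross-section is a straight line — this is a plane.
(b) Against the integer gridlines: it crosses the y-axis at the gridline y = -1; one z-axis crossing is at z = -2; one x-axis crossing is at x = -1.
(c) Matching integer coefficients to the picture gives p.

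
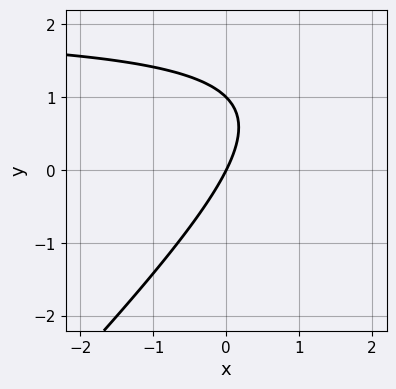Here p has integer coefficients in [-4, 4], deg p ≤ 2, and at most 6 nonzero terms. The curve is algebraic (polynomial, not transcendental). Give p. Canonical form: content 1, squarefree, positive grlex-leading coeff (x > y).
x*y - y^2 - 2*x + y

1. deg p = 2.
2. Against the integer gridlines: it meets the x-axis at x = 0 (among the integer gridlines); among the integer gridlines, it crosses the y-axis at y ∈ {0, 1}.
3. Putting this together gives p.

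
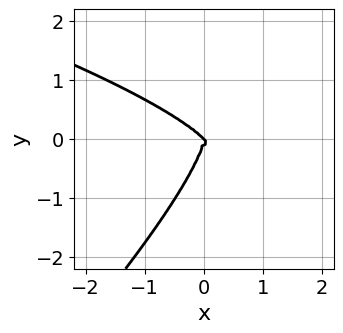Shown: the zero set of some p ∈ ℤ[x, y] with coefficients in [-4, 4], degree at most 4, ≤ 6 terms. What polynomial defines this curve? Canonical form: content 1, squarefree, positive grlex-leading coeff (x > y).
2*x*y^3 - 2*y^4 - 3*x^3 - 3*x^2*y

The degree is 4 — no degree-3 curve has this shape.
Reading off the gridlines: one x-axis crossing is at x = 0; it meets the y-axis at y = 0 (among the integer gridlines).
Together with the visible shape, these determine p as stated.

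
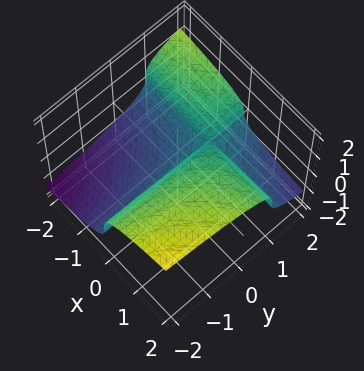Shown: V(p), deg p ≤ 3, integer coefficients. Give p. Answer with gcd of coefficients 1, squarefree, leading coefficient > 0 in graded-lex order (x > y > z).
First, the degree is 3 — a generic line meets the surface in up to 3 points.
Then, against the integer gridlines: it meets the x-axis at x = 0 (among the integer gridlines); it crosses the z-axis at the gridline z = 0; every point of the y-axis in the box is on the surface.
Finally, solving for integer coefficients yields p as stated.

2*z^3 + x*y - x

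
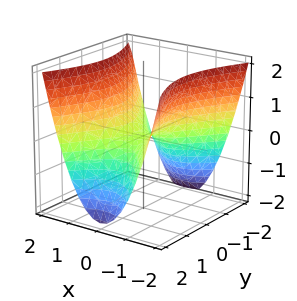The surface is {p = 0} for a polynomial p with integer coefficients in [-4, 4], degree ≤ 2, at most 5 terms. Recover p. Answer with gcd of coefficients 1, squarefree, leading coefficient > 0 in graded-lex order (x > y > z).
2*x^2 - y^2 - 2*z

(a) Degree: a saddle surface; a quadric, so deg p = 2.
(b) Symmetries: the y ↦ −y reflection is a symmetry, so y appears only in even powers; mirror symmetry x ↦ −x ⇒ only even powers of x.
(c) Checking where it meets the axes: one y-axis crossing is at y = 0; it crosses the z-axis at the gridline z = 0; it crosses the x-axis at the gridline x = 0.
(d) Assembling these constraints gives the stated polynomial.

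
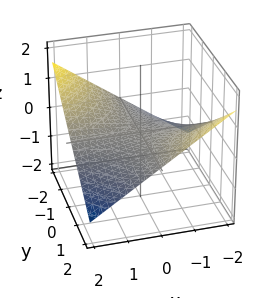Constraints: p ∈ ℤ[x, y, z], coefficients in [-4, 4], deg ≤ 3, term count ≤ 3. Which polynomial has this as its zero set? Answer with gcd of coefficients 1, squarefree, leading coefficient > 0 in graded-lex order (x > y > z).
deg p = 2. A saddle surface; a quadric.
From the visible intercepts: every point of the y-axis in the box is on the surface; every point of the x-axis in the box is on the surface.
Putting this together gives p.

x*y + 3*z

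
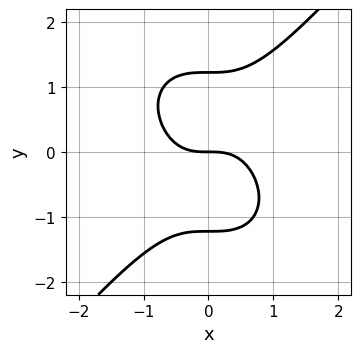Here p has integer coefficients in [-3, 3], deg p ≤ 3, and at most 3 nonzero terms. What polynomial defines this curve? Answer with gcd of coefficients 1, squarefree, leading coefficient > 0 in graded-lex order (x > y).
3*x^3 - 2*y^3 + 3*y

The degree is 3 — a generic line meets the curve in up to 3 points.
Checking where it meets the axes: one x-axis crossing is at x = 0; one y-axis crossing is at y = 0.
The integer polynomial consistent with all of this is the stated p.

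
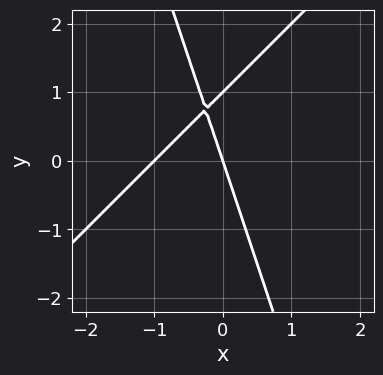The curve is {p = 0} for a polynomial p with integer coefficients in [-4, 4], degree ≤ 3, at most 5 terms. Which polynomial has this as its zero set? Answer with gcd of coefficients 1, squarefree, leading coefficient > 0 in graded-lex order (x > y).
1. Degree: no degree-1 curve has this shape, so deg p = 2.
2. From the visible intercepts: the y-axis gridline crossings are at y ∈ {0, 1}; the x-axis gridline crossings are at x ∈ {-1, 0}.
3. Assembling these constraints gives the stated polynomial.

3*x^2 - 2*x*y - y^2 + 3*x + y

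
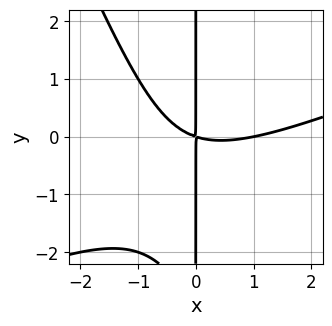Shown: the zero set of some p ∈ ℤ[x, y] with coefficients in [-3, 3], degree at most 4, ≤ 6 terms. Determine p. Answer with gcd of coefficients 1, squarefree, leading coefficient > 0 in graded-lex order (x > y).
x^3 - 2*x^2*y - x*y^2 - x^2 - 3*x*y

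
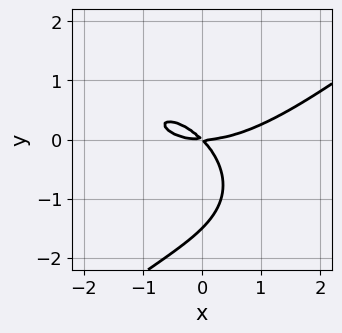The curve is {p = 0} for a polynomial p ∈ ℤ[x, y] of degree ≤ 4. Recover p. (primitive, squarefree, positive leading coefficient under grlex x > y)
x^3 - 2*y^3 - 3*x*y - 3*y^2

1. deg p = 3. A generic line meets the curve in up to 3 points.
2. Checking where it meets the axes: it crosses the y-axis at the gridline y = 0; it crosses the x-axis at the gridline x = 0.
3. Solving for integer coefficients yields p as stated.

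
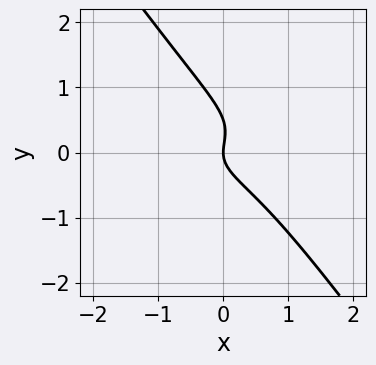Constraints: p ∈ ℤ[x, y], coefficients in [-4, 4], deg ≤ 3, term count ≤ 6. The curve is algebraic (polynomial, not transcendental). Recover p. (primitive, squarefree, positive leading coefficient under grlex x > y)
x^2*y - 2*x*y^2 - 2*y^3 + y^2 - x

First, deg p = 3. No degree-2 curve has this shape.
Next, against the integer gridlines: it meets the x-axis at x = 0 (among the integer gridlines); it crosses the y-axis at the gridline y = 0.
Finally, the integer polynomial consistent with all of this is the stated p.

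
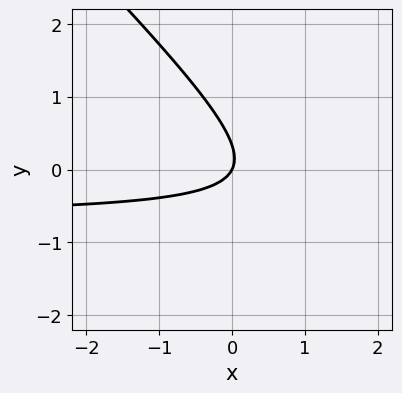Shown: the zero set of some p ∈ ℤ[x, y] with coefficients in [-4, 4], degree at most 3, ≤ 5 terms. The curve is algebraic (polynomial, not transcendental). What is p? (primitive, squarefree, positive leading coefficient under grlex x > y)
3*x*y + 3*y^2 + 2*x - y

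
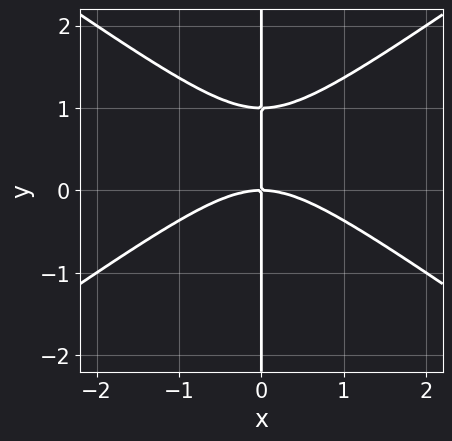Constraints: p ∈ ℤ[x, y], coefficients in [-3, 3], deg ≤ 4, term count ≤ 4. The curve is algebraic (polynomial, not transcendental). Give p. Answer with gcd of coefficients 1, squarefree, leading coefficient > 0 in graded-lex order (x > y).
deg p = 3. A generic line meets the curve in up to 3 points.
Observable constraints: it crosses the x-axis at the gridline x = 0; every point of the y-axis in the box is on the curve.
Matching integer coefficients to the picture gives p.

x^3 - 2*x*y^2 + 2*x*y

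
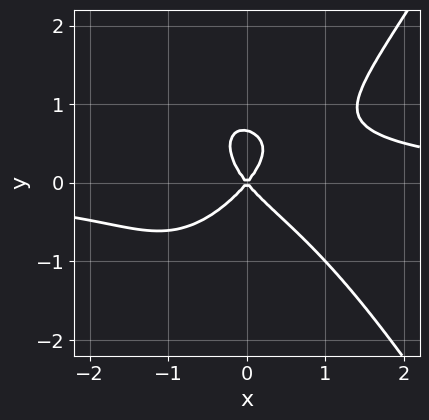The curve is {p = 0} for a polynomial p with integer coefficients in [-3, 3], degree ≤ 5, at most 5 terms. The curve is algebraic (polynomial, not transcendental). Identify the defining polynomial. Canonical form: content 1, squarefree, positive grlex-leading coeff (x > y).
(a) deg p = 4. No degree-3 curve has this shape.
(b) Checking where it meets the axes: it crosses the y-axis at the gridline y = 0; it meets the x-axis at x = 0 (among the integer gridlines).
(c) Together with the visible shape, these determine p as stated.

3*x^3*y - x*y^3 - 3*y^3 - 3*x^2 + 2*y^2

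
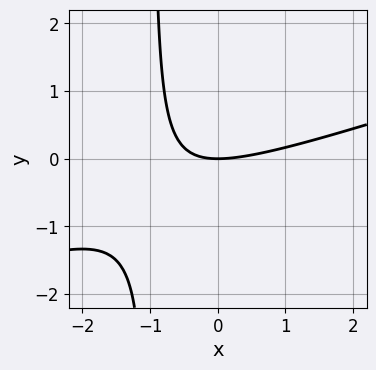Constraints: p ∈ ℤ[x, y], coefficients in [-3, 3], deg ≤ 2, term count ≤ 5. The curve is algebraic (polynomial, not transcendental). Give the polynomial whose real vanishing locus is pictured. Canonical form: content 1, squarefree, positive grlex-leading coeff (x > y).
1. Degree: the shape is more complex than any degree-1 curve, so deg p = 2.
2. From the axis intercepts and sections: it meets the y-axis at y = 0 (among the integer gridlines); one x-axis crossing is at x = 0.
3. Putting this together gives p.

x^2 - 3*x*y - 3*y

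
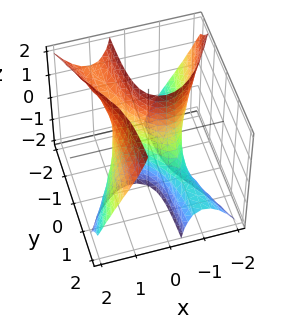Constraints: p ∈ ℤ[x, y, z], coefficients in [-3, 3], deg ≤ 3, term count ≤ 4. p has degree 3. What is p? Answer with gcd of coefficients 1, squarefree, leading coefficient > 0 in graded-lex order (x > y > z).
(a) The degree is 3 — the shape is more complex than any degree-2 surface.
(b) From the visible intercepts: the visible z-axis segment lies entirely on the surface; it meets the y-axis at y = 0 (among the integer gridlines); among the integer gridlines, it crosses the x-axis at x ∈ {-1, 0, 1}.
(c) Solving for integer coefficients yields p as stated.

x^3 + x*y*z - x - y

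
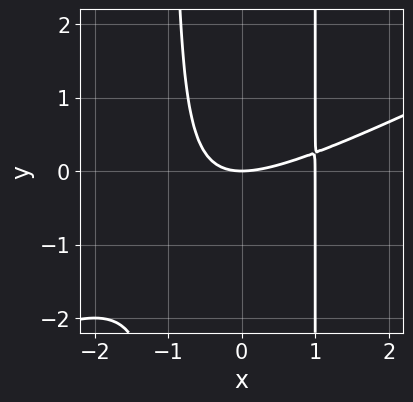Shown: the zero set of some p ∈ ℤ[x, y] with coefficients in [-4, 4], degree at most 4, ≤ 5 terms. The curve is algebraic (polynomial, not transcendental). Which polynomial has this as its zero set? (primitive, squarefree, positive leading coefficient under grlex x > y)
x^3 - 2*x^2*y - x^2 + 2*y

(a) deg p = 3. No degree-2 curve has this shape.
(b) Checking where it meets the axes: among the integer gridlines, it crosses the x-axis at x ∈ {0, 1}; it crosses the y-axis at the gridline y = 0.
(c) These observations pin down the coefficients.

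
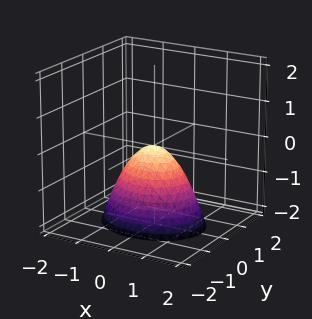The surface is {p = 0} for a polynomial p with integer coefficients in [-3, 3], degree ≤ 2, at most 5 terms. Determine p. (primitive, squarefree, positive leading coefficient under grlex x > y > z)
2*x^2 + 3*y^2 + 2*z

First, the degree is 2 — a single bowl opening along one axis; a quadric.
Next, symmetries: the x ↦ −x reflection is a symmetry, so x appears only in even powers; the y ↦ −y reflection is a symmetry, so y appears only in even powers.
Next, from the axis intercepts and sections: it meets the x-axis at x = 0 (among the integer gridlines); it meets the y-axis at y = 0 (among the integer gridlines).
Finally, assembling these constraints gives the stated polynomial.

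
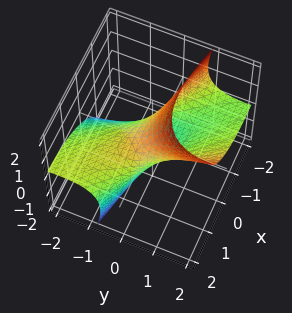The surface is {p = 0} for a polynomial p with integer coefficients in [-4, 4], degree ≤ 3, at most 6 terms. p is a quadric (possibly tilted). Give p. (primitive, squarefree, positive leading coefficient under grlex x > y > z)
(a) The degree is 2 — a generic line meets the surface in up to 2 points.
(b) Against the integer gridlines: among the integer gridlines, it crosses the y-axis at y ∈ {-1, 1}; the z-axis gridline crossings are at z ∈ {-1, 1}; among the integer gridlines, it crosses the x-axis at x ∈ {-1, 1}.
(c) Fitting integer coefficients to these (and the overall shape) gives p.

x^2 + 2*x*y + y^2 - 3*y*z + z^2 - 1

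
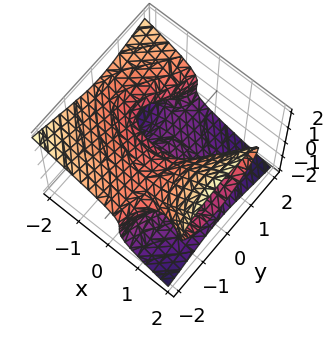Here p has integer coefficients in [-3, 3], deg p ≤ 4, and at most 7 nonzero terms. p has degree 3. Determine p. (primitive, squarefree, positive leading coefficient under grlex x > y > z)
First, deg p = 3. A generic line meets the surface in up to 3 points.
Next, checking where it meets the axes: the visible x-axis segment lies entirely on the surface; it crosses the z-axis at the gridline z = 0.
Finally, together with the visible shape, these determine p as stated.

x^2*z - x*y^2 + x*z^2 - 2*z^3 - y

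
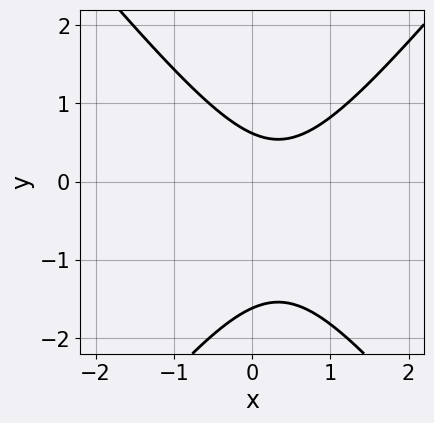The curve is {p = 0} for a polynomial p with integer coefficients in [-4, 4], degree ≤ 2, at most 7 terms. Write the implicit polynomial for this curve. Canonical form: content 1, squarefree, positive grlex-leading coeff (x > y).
3*x^2 - 2*y^2 - 2*x - 2*y + 2

(a) deg p = 2.
(b) From the axis intercepts and sections: it misses every integer gridline on the x-axis.
(c) Matching integer coefficients to the picture gives p.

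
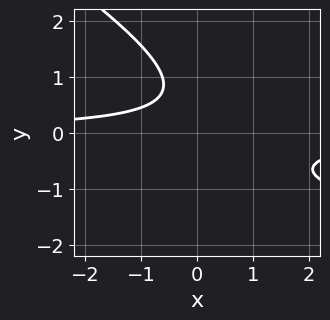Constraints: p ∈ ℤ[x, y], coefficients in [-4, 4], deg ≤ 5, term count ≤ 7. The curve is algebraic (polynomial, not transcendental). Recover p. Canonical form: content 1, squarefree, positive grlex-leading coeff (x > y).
(a) Degree: the shape is more complex than any degree-3 curve, so deg p = 4.
(b) Observable constraints: it misses every integer gridline on the x-axis; no y-intercept at any integer in the box.
(c) Together with the visible shape, these determine p as stated.

2*x*y^3 + 3*y^4 + 3*x*y^2 + 3*x*y + 2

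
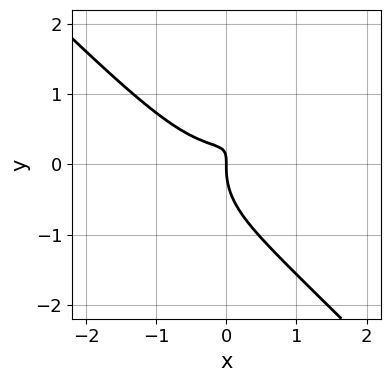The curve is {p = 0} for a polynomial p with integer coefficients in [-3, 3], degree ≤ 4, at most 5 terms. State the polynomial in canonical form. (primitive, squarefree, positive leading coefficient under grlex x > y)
2*x^3 + 2*y^3 - 3*x*y + x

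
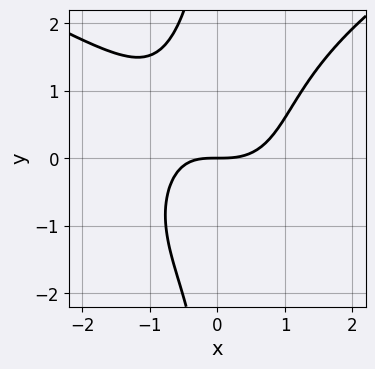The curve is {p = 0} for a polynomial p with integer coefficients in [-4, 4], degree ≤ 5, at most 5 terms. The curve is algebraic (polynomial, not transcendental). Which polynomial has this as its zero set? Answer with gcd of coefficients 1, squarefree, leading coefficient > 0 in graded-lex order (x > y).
1. The degree is 4 — the shape is more complex than any degree-3 curve.
2. Checking where it meets the axes: one y-axis crossing is at y = 0; it meets the x-axis at x = 0 (among the integer gridlines).
3. Matching integer coefficients to the picture gives p.

x*y^3 - 2*x^3 - x^2*y + x*y + 3*y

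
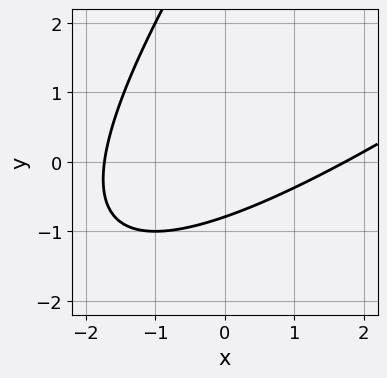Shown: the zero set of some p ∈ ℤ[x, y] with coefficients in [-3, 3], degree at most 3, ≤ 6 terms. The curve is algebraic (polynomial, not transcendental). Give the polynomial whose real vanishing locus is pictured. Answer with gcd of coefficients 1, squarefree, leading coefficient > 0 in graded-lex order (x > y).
1. deg p = 2. The shape is more complex than any degree-1 curve.
2. Solving for integer coefficients yields p as stated.

x^2 - 2*x*y + y^2 - 3*y - 3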